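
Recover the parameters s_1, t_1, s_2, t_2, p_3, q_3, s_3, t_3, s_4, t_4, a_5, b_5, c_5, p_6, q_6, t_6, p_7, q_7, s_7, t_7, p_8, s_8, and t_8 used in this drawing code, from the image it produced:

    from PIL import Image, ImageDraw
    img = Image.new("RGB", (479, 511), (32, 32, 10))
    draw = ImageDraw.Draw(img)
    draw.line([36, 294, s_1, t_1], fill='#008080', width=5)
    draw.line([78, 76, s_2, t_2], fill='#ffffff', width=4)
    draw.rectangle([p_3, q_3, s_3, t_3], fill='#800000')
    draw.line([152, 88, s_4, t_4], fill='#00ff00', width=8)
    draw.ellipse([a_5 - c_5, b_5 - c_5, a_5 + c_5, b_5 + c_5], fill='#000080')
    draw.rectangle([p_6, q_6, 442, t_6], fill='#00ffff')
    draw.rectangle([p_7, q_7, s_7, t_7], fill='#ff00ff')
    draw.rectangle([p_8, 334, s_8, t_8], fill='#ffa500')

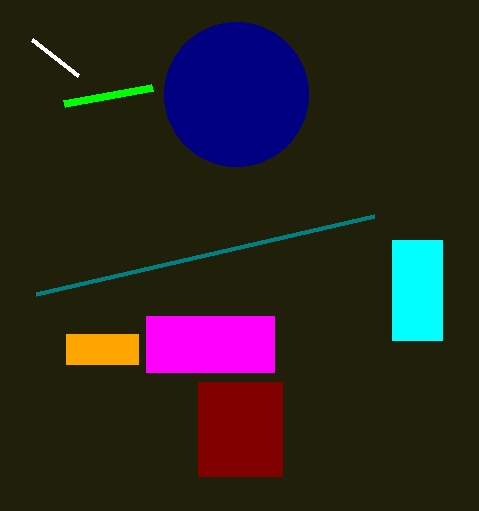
s_1 = 374; t_1 = 216; s_2 = 32; t_2 = 40; p_3 = 198; q_3 = 382; s_3 = 282; t_3 = 476; s_4 = 64; t_4 = 104; a_5 = 236; b_5 = 94; c_5 = 72; p_6 = 392; q_6 = 240; t_6 = 340; p_7 = 146; q_7 = 316; s_7 = 274; t_7 = 372; p_8 = 66; s_8 = 138; t_8 = 364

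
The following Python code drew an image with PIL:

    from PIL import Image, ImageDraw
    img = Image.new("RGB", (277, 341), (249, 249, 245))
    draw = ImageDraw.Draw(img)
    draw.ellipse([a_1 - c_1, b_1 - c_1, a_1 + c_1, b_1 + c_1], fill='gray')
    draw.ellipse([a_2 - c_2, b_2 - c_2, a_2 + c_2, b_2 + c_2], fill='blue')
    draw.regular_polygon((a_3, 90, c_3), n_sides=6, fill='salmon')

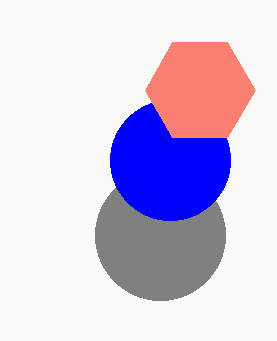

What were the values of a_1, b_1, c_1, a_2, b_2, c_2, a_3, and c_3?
a_1 = 160, b_1 = 235, c_1 = 65, a_2 = 170, b_2 = 160, c_2 = 60, a_3 = 200, c_3 = 55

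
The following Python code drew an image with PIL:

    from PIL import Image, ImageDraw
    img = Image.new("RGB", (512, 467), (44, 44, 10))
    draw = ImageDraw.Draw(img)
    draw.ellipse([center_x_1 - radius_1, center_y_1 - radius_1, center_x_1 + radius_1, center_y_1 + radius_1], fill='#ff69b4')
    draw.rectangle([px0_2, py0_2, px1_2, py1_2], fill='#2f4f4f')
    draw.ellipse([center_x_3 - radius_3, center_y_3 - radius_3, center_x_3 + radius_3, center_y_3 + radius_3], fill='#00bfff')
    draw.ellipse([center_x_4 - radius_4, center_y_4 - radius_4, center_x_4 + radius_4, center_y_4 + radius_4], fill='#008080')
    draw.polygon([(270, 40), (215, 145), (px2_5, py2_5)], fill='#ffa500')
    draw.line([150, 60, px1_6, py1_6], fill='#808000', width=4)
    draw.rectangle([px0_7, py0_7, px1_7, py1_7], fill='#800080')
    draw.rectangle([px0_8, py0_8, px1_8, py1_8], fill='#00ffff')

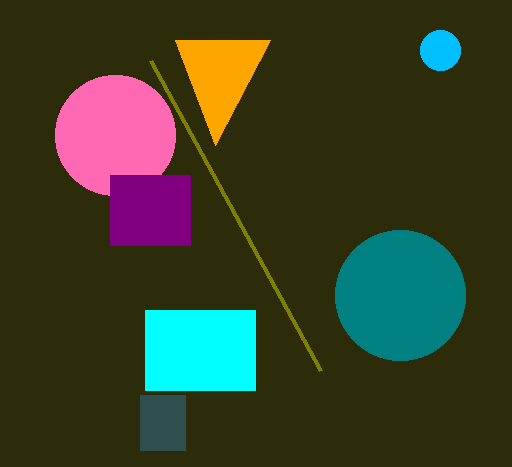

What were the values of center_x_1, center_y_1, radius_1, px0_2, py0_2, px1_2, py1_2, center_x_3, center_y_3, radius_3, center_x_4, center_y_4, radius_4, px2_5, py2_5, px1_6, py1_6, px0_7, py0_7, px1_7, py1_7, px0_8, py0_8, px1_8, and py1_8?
center_x_1 = 115; center_y_1 = 135; radius_1 = 60; px0_2 = 140; py0_2 = 395; px1_2 = 185; py1_2 = 450; center_x_3 = 440; center_y_3 = 50; radius_3 = 20; center_x_4 = 400; center_y_4 = 295; radius_4 = 65; px2_5 = 175; py2_5 = 40; px1_6 = 320; py1_6 = 370; px0_7 = 110; py0_7 = 175; px1_7 = 190; py1_7 = 245; px0_8 = 145; py0_8 = 310; px1_8 = 255; py1_8 = 390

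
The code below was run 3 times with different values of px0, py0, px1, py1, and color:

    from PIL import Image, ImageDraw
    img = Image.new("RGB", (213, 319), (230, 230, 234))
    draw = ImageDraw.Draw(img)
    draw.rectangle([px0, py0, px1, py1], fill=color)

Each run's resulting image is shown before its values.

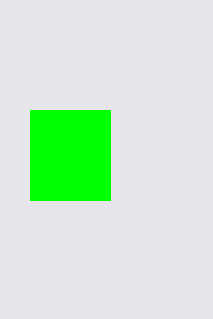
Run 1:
px0 = 30
py0 = 110
px1 = 110
py1 = 200
color = 'lime'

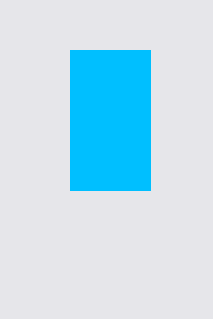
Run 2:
px0 = 70
py0 = 50
px1 = 150
py1 = 190
color = 'deepskyblue'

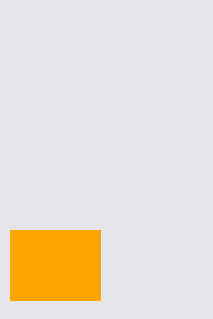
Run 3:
px0 = 10; py0 = 230; px1 = 100; py1 = 300; color = 'orange'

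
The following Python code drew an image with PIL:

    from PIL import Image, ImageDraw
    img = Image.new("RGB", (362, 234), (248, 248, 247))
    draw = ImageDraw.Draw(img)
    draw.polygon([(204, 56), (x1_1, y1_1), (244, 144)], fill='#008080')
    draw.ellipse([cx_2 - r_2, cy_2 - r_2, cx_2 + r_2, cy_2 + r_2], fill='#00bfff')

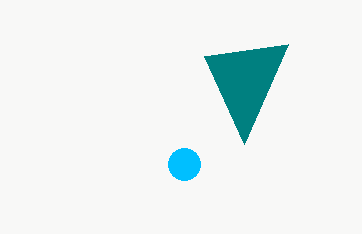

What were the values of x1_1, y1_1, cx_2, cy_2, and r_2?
x1_1 = 288; y1_1 = 44; cx_2 = 184; cy_2 = 164; r_2 = 16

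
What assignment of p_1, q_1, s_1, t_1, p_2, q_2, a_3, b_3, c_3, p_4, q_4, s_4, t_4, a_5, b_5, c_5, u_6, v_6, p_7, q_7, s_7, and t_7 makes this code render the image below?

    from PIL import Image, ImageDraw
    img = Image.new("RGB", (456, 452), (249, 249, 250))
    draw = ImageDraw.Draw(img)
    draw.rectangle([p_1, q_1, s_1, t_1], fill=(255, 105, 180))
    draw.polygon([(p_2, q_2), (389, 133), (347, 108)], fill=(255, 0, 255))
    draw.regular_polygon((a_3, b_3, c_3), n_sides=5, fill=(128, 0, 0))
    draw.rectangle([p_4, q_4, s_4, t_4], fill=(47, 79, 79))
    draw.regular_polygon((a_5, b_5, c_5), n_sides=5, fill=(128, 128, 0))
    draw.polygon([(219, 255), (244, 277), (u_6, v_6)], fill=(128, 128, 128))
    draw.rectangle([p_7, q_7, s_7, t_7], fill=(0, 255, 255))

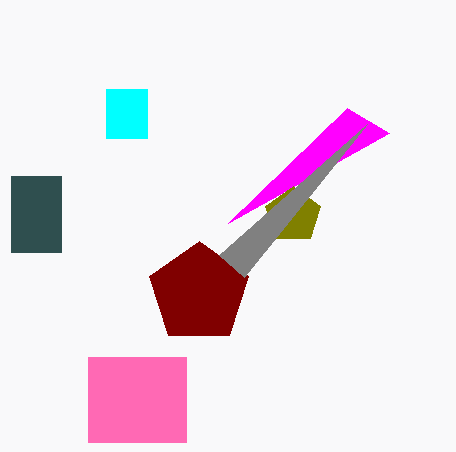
p_1 = 88, q_1 = 357, s_1 = 186, t_1 = 442, p_2 = 228, q_2 = 223, a_3 = 199, b_3 = 293, c_3 = 52, p_4 = 11, q_4 = 176, s_4 = 61, t_4 = 252, a_5 = 293, b_5 = 215, c_5 = 29, u_6 = 367, v_6 = 124, p_7 = 106, q_7 = 89, s_7 = 147, t_7 = 138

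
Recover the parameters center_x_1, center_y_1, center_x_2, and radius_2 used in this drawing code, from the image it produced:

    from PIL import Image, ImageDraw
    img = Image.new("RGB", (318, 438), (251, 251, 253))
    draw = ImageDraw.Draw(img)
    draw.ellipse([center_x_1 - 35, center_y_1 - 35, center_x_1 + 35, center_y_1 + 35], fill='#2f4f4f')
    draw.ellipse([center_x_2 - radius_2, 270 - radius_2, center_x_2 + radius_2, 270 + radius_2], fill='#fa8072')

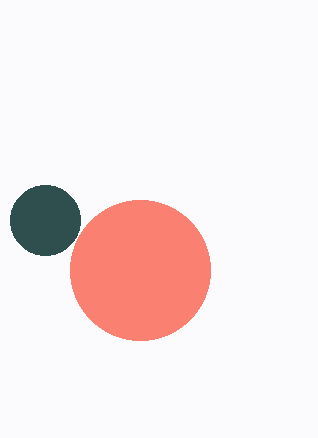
center_x_1 = 45, center_y_1 = 220, center_x_2 = 140, radius_2 = 70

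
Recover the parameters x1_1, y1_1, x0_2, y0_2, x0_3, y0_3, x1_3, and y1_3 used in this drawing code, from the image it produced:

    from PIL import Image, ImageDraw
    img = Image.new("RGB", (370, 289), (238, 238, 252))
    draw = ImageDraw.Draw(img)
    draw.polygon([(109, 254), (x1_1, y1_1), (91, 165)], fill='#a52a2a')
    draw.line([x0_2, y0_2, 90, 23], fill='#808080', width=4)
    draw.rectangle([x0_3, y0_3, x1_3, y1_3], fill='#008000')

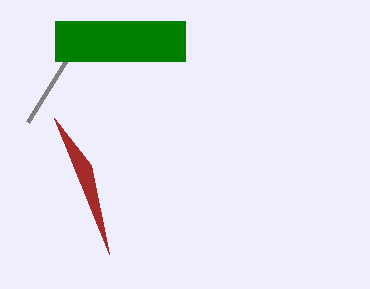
x1_1 = 54; y1_1 = 118; x0_2 = 28; y0_2 = 122; x0_3 = 55; y0_3 = 21; x1_3 = 185; y1_3 = 61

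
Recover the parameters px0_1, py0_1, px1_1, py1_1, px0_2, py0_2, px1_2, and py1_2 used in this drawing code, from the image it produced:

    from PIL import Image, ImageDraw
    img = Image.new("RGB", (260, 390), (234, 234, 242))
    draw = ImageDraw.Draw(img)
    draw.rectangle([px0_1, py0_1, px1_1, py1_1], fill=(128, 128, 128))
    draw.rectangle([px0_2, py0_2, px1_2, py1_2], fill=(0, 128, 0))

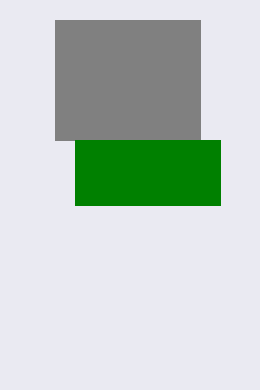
px0_1 = 55
py0_1 = 20
px1_1 = 200
py1_1 = 140
px0_2 = 75
py0_2 = 140
px1_2 = 220
py1_2 = 205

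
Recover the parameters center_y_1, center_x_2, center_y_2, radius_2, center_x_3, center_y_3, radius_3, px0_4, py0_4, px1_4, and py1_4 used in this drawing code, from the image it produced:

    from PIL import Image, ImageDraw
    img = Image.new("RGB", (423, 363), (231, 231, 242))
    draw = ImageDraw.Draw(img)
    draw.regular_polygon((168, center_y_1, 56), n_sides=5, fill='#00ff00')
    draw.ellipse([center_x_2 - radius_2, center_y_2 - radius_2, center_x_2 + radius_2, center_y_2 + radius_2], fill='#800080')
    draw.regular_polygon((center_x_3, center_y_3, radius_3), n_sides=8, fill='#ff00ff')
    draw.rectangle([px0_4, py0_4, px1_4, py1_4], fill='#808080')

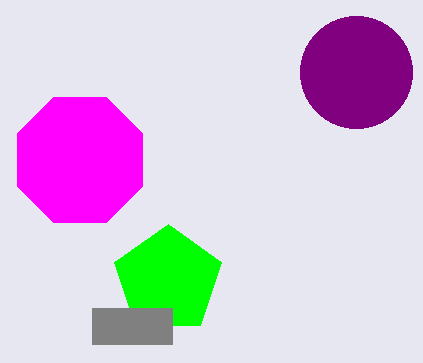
center_y_1 = 280, center_x_2 = 356, center_y_2 = 72, radius_2 = 56, center_x_3 = 80, center_y_3 = 160, radius_3 = 68, px0_4 = 92, py0_4 = 308, px1_4 = 172, py1_4 = 344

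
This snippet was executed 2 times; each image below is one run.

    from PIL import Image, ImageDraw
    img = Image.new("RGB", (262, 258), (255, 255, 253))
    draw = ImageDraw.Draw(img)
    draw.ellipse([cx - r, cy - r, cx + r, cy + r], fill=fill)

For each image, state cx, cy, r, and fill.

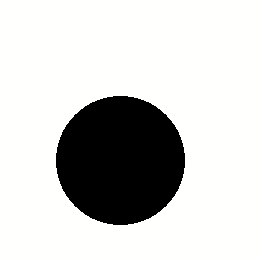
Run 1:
cx = 120
cy = 160
r = 64
fill = 'black'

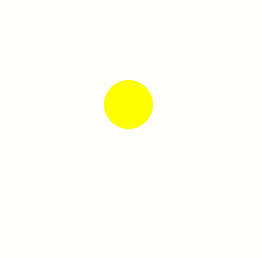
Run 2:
cx = 128
cy = 104
r = 24
fill = 'yellow'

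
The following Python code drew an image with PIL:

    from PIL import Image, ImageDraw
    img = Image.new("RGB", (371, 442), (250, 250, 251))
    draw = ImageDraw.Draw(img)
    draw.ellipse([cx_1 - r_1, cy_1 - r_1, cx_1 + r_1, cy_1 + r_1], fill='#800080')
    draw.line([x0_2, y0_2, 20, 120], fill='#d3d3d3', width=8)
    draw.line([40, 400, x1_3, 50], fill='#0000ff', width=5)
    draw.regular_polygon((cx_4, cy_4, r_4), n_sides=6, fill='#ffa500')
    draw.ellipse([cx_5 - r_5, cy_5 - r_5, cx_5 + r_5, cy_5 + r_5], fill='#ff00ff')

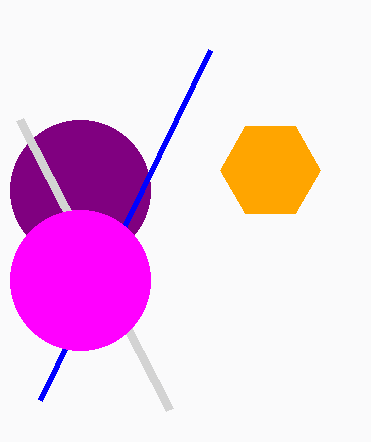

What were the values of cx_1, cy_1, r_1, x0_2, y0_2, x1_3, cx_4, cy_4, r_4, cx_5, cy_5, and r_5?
cx_1 = 80, cy_1 = 190, r_1 = 70, x0_2 = 170, y0_2 = 410, x1_3 = 210, cx_4 = 270, cy_4 = 170, r_4 = 50, cx_5 = 80, cy_5 = 280, r_5 = 70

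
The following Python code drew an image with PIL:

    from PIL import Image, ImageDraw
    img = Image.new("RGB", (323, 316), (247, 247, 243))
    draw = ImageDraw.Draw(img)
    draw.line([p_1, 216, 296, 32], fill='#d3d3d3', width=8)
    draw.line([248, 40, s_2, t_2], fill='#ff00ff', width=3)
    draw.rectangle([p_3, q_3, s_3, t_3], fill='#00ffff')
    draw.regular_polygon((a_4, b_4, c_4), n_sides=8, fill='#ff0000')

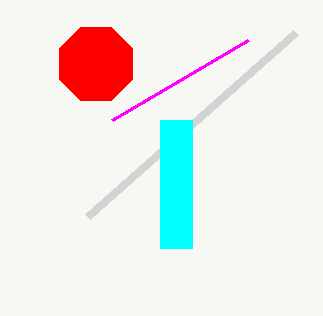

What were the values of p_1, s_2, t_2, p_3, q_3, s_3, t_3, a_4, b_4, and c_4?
p_1 = 88; s_2 = 112; t_2 = 120; p_3 = 160; q_3 = 120; s_3 = 192; t_3 = 248; a_4 = 96; b_4 = 64; c_4 = 40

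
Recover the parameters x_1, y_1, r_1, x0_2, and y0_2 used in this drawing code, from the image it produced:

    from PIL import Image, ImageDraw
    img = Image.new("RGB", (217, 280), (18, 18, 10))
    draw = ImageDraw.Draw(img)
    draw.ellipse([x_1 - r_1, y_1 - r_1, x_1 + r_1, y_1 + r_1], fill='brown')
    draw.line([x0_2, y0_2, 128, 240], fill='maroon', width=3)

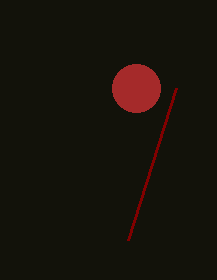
x_1 = 136, y_1 = 88, r_1 = 24, x0_2 = 176, y0_2 = 88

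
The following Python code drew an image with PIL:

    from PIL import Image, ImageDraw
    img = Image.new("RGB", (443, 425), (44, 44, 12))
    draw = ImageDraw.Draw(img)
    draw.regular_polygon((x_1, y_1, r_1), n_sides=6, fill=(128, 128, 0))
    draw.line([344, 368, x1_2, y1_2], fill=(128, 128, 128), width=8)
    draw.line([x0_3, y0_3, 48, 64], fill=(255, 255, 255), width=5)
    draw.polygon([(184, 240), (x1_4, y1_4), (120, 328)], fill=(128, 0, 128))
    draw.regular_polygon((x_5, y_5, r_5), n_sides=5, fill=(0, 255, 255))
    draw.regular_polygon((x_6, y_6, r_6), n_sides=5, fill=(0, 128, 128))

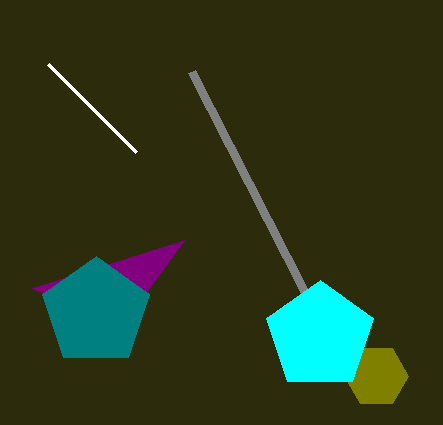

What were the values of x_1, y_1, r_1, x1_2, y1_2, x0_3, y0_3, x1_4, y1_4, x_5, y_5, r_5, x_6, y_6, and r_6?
x_1 = 376, y_1 = 376, r_1 = 32, x1_2 = 192, y1_2 = 72, x0_3 = 136, y0_3 = 152, x1_4 = 32, y1_4 = 288, x_5 = 320, y_5 = 336, r_5 = 56, x_6 = 96, y_6 = 312, r_6 = 56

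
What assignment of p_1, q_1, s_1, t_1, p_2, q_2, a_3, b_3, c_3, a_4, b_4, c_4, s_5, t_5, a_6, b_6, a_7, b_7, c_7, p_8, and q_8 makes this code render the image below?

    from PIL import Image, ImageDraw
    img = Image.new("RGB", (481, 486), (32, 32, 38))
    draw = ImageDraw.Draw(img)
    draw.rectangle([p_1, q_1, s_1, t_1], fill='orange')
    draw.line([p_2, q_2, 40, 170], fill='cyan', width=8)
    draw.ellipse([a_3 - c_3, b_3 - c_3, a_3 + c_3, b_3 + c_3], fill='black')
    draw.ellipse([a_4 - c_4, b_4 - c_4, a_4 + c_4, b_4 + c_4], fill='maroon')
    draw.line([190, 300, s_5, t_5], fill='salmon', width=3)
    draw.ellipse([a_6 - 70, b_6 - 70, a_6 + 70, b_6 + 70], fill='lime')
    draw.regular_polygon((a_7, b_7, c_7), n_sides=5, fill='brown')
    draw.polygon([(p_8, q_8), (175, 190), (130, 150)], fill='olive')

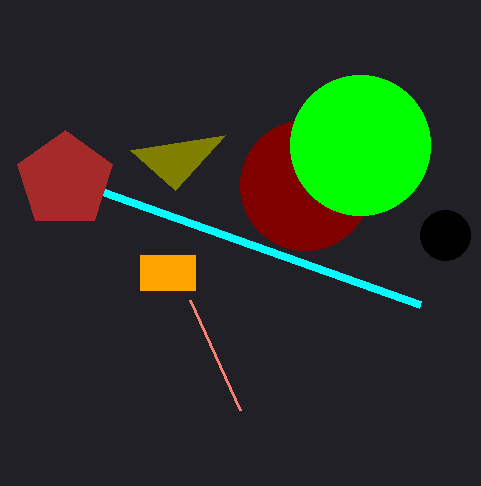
p_1 = 140, q_1 = 255, s_1 = 195, t_1 = 290, p_2 = 420, q_2 = 305, a_3 = 445, b_3 = 235, c_3 = 25, a_4 = 305, b_4 = 185, c_4 = 65, s_5 = 240, t_5 = 410, a_6 = 360, b_6 = 145, a_7 = 65, b_7 = 180, c_7 = 50, p_8 = 225, q_8 = 135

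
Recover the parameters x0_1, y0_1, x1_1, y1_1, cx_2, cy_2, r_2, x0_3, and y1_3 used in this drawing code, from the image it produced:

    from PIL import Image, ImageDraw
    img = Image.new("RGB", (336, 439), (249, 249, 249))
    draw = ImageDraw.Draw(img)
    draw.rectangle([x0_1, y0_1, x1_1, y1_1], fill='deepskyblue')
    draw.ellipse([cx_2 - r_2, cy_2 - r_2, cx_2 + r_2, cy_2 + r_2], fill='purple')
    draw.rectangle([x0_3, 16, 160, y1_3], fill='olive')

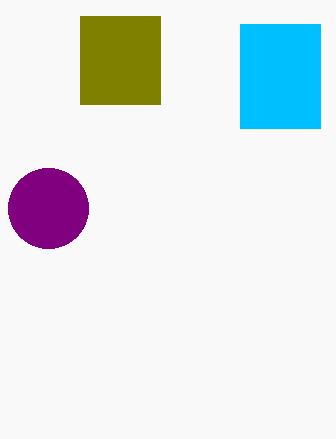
x0_1 = 240
y0_1 = 24
x1_1 = 320
y1_1 = 128
cx_2 = 48
cy_2 = 208
r_2 = 40
x0_3 = 80
y1_3 = 104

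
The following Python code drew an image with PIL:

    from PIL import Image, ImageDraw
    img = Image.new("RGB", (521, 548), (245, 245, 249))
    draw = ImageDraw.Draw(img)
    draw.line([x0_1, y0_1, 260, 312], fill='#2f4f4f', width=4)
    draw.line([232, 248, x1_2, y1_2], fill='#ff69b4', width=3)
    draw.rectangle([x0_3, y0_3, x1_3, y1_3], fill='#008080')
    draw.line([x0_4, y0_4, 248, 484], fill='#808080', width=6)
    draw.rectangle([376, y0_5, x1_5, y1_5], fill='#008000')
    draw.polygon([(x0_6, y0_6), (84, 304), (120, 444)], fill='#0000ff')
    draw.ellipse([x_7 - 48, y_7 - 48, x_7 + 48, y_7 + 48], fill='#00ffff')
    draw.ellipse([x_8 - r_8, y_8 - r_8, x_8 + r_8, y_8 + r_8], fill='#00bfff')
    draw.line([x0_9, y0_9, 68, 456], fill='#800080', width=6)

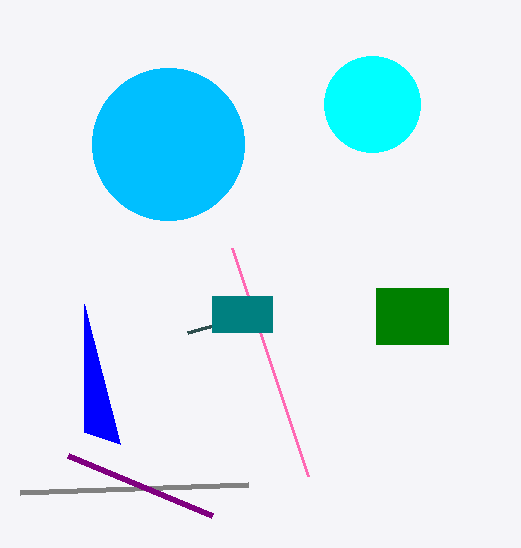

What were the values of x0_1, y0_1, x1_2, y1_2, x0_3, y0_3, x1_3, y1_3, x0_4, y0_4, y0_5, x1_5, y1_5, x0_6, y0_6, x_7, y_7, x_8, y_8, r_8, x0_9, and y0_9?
x0_1 = 188; y0_1 = 332; x1_2 = 308; y1_2 = 476; x0_3 = 212; y0_3 = 296; x1_3 = 272; y1_3 = 332; x0_4 = 20; y0_4 = 492; y0_5 = 288; x1_5 = 448; y1_5 = 344; x0_6 = 84; y0_6 = 432; x_7 = 372; y_7 = 104; x_8 = 168; y_8 = 144; r_8 = 76; x0_9 = 212; y0_9 = 516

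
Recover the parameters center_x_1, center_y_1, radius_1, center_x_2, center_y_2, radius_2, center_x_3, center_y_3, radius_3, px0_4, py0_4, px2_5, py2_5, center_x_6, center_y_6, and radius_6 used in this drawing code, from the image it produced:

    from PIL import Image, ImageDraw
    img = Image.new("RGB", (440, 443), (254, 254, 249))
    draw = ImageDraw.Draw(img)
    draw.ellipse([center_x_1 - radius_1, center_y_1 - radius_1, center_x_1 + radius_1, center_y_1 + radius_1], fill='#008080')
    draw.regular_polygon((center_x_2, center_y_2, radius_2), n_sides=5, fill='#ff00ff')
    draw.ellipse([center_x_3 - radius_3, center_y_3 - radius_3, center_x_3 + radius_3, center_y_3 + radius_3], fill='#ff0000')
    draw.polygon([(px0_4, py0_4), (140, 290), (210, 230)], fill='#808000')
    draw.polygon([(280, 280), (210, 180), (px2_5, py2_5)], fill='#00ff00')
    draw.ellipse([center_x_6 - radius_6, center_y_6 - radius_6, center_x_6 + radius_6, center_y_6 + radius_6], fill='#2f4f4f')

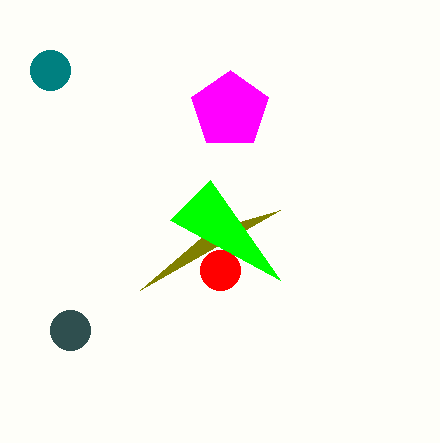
center_x_1 = 50
center_y_1 = 70
radius_1 = 20
center_x_2 = 230
center_y_2 = 110
radius_2 = 40
center_x_3 = 220
center_y_3 = 270
radius_3 = 20
px0_4 = 280
py0_4 = 210
px2_5 = 170
py2_5 = 220
center_x_6 = 70
center_y_6 = 330
radius_6 = 20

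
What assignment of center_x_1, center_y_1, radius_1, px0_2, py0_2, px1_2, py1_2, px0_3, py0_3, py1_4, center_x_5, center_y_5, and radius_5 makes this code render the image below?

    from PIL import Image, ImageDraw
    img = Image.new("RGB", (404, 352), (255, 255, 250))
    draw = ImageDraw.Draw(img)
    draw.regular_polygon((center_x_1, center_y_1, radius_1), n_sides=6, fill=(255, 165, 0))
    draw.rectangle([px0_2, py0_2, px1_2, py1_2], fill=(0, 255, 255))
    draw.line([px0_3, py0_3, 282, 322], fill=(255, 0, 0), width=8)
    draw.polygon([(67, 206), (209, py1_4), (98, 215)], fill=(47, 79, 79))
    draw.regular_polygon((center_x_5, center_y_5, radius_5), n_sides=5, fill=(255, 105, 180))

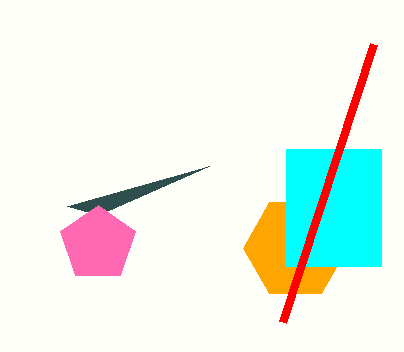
center_x_1 = 295
center_y_1 = 248
radius_1 = 52
px0_2 = 286
py0_2 = 149
px1_2 = 381
py1_2 = 266
px0_3 = 373
py0_3 = 44
py1_4 = 166
center_x_5 = 98
center_y_5 = 244
radius_5 = 39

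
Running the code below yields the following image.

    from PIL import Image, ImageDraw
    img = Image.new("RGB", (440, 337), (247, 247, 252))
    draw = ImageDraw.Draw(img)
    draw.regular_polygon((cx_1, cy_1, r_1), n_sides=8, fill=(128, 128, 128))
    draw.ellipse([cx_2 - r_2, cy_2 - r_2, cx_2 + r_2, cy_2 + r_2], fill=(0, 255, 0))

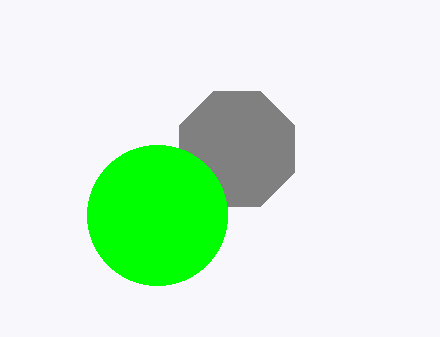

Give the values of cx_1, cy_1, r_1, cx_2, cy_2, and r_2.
cx_1 = 237
cy_1 = 149
r_1 = 62
cx_2 = 157
cy_2 = 215
r_2 = 70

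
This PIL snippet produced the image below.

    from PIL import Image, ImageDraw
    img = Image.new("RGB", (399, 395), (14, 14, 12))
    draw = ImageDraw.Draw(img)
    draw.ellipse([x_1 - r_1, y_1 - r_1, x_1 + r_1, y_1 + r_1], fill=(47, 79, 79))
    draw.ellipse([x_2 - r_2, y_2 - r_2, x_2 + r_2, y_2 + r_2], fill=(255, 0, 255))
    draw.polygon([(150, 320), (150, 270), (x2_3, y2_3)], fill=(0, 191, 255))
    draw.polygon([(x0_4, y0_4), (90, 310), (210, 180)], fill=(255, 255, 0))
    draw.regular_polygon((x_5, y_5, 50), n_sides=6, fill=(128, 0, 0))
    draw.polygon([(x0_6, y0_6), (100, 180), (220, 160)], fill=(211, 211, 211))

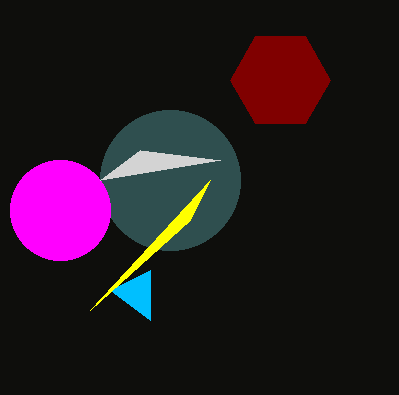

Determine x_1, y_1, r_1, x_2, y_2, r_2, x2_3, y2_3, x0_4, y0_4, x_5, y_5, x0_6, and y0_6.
x_1 = 170, y_1 = 180, r_1 = 70, x_2 = 60, y_2 = 210, r_2 = 50, x2_3 = 110, y2_3 = 290, x0_4 = 190, y0_4 = 220, x_5 = 280, y_5 = 80, x0_6 = 140, y0_6 = 150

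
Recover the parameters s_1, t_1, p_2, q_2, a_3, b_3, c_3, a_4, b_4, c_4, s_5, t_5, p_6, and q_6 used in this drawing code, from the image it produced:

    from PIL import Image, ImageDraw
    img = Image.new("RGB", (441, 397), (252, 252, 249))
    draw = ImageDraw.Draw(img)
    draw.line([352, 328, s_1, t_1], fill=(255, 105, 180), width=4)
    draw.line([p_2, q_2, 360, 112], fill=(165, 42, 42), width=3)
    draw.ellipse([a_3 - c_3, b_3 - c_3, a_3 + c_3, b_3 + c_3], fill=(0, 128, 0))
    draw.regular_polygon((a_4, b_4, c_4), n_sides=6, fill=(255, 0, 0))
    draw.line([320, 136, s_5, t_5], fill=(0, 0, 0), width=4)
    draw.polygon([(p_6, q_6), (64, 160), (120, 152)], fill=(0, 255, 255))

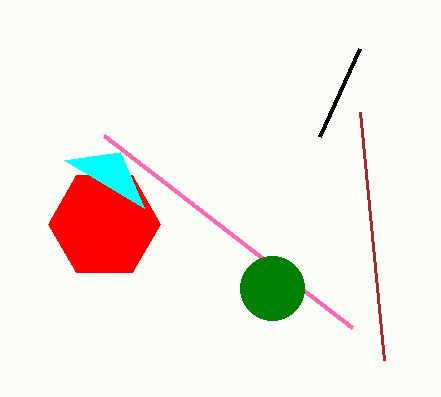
s_1 = 104; t_1 = 136; p_2 = 384; q_2 = 360; a_3 = 272; b_3 = 288; c_3 = 32; a_4 = 104; b_4 = 224; c_4 = 56; s_5 = 360; t_5 = 48; p_6 = 144; q_6 = 208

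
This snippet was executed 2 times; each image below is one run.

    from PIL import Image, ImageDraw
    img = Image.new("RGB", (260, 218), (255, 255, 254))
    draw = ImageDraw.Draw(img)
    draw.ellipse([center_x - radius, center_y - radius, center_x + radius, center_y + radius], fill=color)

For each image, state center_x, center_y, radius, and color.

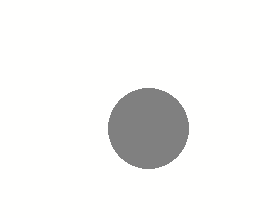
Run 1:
center_x = 148; center_y = 128; radius = 40; color = 'gray'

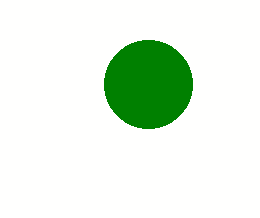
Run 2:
center_x = 148, center_y = 84, radius = 44, color = 'green'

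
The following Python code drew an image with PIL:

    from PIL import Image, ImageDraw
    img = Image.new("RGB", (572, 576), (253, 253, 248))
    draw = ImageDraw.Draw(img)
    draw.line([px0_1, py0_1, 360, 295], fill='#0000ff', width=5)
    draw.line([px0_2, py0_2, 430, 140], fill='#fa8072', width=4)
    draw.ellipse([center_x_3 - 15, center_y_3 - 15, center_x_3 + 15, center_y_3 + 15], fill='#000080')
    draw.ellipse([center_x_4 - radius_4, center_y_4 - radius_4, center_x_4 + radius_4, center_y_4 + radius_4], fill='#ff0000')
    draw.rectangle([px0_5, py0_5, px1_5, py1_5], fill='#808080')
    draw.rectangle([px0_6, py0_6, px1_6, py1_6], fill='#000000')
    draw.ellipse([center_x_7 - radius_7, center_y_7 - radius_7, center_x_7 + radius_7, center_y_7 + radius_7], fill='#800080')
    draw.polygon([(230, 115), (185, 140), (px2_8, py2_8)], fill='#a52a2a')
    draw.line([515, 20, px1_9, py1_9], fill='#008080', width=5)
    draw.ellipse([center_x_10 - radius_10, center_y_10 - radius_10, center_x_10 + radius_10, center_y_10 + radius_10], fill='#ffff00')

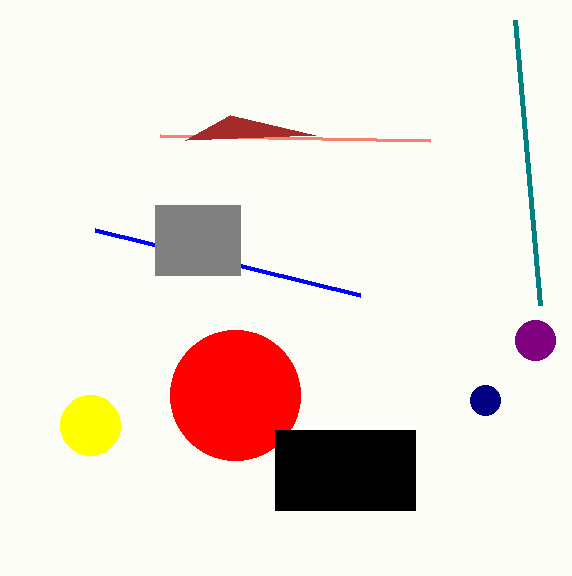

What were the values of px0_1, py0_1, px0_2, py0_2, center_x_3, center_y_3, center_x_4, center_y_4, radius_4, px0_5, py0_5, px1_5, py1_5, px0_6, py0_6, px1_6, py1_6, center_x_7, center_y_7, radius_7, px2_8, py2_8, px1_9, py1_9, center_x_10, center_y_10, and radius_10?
px0_1 = 95; py0_1 = 230; px0_2 = 160; py0_2 = 135; center_x_3 = 485; center_y_3 = 400; center_x_4 = 235; center_y_4 = 395; radius_4 = 65; px0_5 = 155; py0_5 = 205; px1_5 = 240; py1_5 = 275; px0_6 = 275; py0_6 = 430; px1_6 = 415; py1_6 = 510; center_x_7 = 535; center_y_7 = 340; radius_7 = 20; px2_8 = 315; py2_8 = 135; px1_9 = 540; py1_9 = 305; center_x_10 = 90; center_y_10 = 425; radius_10 = 30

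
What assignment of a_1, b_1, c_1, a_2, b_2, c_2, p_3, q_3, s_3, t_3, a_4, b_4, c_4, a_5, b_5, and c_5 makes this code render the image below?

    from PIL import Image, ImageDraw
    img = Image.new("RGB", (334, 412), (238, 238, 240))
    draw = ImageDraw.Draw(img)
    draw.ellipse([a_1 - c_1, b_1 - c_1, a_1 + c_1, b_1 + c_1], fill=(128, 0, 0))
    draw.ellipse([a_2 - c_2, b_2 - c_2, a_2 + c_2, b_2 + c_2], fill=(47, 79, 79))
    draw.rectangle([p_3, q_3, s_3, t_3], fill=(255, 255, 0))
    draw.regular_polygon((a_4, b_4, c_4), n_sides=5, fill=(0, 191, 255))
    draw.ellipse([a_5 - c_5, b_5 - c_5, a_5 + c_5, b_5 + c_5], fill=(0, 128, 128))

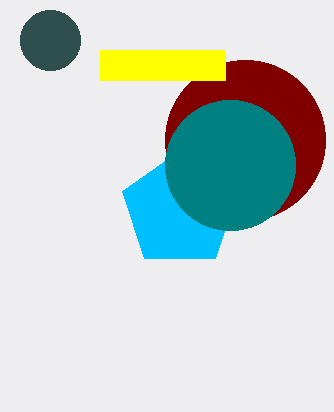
a_1 = 245; b_1 = 140; c_1 = 80; a_2 = 50; b_2 = 40; c_2 = 30; p_3 = 100; q_3 = 50; s_3 = 225; t_3 = 80; a_4 = 180; b_4 = 210; c_4 = 60; a_5 = 230; b_5 = 165; c_5 = 65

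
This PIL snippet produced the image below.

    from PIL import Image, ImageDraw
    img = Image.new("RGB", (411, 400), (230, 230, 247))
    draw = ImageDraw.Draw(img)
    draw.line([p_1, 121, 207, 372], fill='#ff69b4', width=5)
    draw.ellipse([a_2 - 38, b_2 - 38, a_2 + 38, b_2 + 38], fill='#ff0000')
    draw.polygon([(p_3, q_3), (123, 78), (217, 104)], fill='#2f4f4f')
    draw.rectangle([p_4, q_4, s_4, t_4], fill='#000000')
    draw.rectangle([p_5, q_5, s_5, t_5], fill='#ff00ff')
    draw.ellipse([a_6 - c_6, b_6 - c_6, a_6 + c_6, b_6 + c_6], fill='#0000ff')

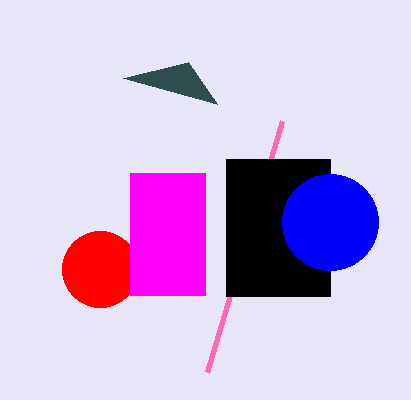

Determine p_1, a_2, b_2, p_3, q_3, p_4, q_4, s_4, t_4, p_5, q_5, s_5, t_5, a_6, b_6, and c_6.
p_1 = 282, a_2 = 100, b_2 = 269, p_3 = 188, q_3 = 62, p_4 = 226, q_4 = 159, s_4 = 330, t_4 = 296, p_5 = 130, q_5 = 173, s_5 = 205, t_5 = 295, a_6 = 330, b_6 = 222, c_6 = 48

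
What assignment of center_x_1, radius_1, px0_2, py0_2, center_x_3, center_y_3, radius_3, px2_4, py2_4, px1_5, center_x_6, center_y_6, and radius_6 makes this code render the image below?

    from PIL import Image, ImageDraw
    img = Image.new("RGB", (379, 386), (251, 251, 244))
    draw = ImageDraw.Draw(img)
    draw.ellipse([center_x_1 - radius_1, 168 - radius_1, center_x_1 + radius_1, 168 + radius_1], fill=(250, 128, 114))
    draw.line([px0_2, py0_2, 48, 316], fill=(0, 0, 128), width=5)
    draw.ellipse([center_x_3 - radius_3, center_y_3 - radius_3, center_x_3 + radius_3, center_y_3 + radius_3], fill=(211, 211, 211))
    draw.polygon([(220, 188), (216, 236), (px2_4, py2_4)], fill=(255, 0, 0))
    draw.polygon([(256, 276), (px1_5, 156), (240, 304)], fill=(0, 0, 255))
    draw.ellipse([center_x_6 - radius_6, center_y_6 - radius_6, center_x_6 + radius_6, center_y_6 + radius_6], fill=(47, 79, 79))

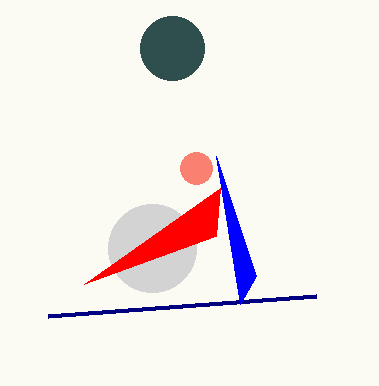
center_x_1 = 196, radius_1 = 16, px0_2 = 316, py0_2 = 296, center_x_3 = 152, center_y_3 = 248, radius_3 = 44, px2_4 = 84, py2_4 = 284, px1_5 = 216, center_x_6 = 172, center_y_6 = 48, radius_6 = 32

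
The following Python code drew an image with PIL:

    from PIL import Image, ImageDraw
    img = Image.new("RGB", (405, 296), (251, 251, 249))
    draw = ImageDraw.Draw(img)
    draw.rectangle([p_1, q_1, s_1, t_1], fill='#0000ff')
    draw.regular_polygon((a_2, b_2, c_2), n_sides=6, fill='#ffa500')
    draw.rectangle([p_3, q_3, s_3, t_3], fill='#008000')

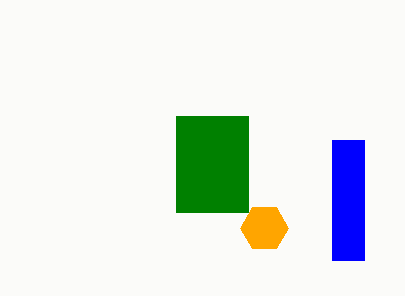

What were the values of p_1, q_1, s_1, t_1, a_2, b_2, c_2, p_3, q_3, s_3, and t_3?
p_1 = 332, q_1 = 140, s_1 = 364, t_1 = 260, a_2 = 264, b_2 = 228, c_2 = 24, p_3 = 176, q_3 = 116, s_3 = 248, t_3 = 212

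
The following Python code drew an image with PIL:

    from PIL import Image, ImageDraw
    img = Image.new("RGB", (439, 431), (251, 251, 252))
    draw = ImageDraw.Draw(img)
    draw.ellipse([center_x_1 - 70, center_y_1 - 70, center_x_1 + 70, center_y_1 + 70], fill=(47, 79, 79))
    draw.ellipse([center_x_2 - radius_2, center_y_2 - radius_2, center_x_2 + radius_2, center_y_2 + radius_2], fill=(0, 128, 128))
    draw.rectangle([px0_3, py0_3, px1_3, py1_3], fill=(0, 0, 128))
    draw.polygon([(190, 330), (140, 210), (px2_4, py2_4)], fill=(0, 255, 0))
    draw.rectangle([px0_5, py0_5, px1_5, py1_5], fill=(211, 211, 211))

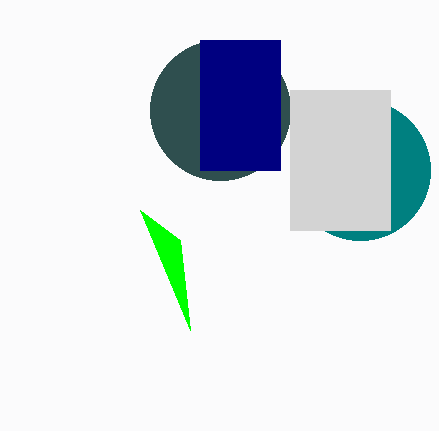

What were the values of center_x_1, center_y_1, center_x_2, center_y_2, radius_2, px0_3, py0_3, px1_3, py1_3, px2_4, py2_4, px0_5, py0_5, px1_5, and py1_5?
center_x_1 = 220, center_y_1 = 110, center_x_2 = 360, center_y_2 = 170, radius_2 = 70, px0_3 = 200, py0_3 = 40, px1_3 = 280, py1_3 = 170, px2_4 = 180, py2_4 = 240, px0_5 = 290, py0_5 = 90, px1_5 = 390, py1_5 = 230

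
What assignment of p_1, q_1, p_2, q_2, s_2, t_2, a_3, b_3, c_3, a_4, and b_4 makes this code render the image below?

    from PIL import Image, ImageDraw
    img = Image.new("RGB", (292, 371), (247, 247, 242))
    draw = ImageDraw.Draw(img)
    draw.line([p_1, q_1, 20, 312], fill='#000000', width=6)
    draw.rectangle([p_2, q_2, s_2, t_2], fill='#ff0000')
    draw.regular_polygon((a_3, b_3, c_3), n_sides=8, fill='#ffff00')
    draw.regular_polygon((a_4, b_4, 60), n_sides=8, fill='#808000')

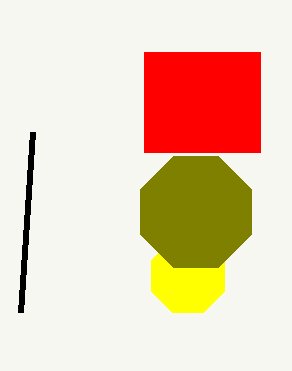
p_1 = 32, q_1 = 132, p_2 = 144, q_2 = 52, s_2 = 260, t_2 = 152, a_3 = 188, b_3 = 276, c_3 = 40, a_4 = 196, b_4 = 212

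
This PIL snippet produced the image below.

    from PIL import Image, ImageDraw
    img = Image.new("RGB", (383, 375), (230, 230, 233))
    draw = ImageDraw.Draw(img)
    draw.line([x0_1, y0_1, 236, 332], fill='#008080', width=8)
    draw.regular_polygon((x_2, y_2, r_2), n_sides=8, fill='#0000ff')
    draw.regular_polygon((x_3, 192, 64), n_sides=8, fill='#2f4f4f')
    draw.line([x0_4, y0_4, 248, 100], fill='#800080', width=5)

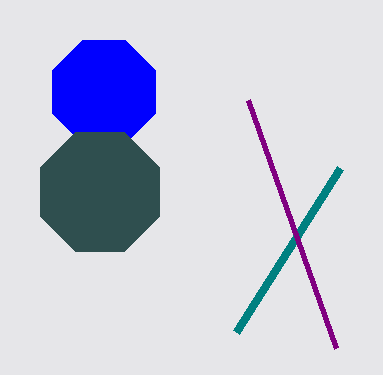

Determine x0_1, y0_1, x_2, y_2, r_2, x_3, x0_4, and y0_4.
x0_1 = 340, y0_1 = 168, x_2 = 104, y_2 = 92, r_2 = 56, x_3 = 100, x0_4 = 336, y0_4 = 348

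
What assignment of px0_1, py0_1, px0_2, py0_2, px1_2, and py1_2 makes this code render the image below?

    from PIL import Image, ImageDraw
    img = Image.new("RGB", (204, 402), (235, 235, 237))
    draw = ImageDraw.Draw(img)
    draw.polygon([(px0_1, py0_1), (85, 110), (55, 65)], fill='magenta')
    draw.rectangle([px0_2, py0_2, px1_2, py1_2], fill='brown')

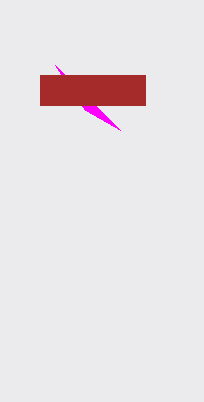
px0_1 = 120
py0_1 = 130
px0_2 = 40
py0_2 = 75
px1_2 = 145
py1_2 = 105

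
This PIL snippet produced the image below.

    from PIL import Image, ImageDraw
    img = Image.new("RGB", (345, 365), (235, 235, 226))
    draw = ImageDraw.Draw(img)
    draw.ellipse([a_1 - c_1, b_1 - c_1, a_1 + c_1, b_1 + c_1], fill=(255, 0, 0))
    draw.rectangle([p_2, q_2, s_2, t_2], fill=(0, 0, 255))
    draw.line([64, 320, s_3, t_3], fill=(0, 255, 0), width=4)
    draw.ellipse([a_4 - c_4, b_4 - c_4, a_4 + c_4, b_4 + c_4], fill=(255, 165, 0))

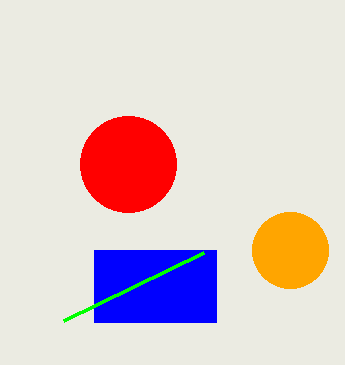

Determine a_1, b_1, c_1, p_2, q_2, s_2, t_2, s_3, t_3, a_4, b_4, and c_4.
a_1 = 128, b_1 = 164, c_1 = 48, p_2 = 94, q_2 = 250, s_2 = 216, t_2 = 322, s_3 = 204, t_3 = 252, a_4 = 290, b_4 = 250, c_4 = 38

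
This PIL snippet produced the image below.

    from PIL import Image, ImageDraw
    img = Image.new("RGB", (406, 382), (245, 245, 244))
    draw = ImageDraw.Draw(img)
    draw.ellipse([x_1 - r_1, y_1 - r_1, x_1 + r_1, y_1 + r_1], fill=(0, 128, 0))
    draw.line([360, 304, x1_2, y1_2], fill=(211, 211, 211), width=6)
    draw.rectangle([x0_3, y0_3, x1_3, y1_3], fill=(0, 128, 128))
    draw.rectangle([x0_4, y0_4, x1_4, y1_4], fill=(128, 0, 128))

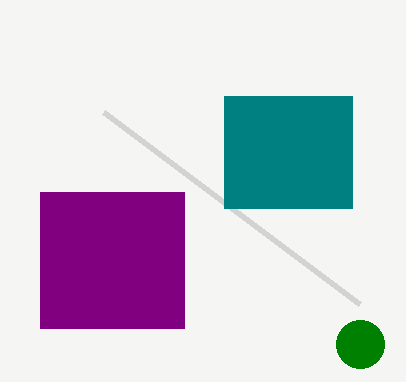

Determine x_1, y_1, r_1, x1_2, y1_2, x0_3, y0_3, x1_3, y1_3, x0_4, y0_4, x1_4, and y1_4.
x_1 = 360; y_1 = 344; r_1 = 24; x1_2 = 104; y1_2 = 112; x0_3 = 224; y0_3 = 96; x1_3 = 352; y1_3 = 208; x0_4 = 40; y0_4 = 192; x1_4 = 184; y1_4 = 328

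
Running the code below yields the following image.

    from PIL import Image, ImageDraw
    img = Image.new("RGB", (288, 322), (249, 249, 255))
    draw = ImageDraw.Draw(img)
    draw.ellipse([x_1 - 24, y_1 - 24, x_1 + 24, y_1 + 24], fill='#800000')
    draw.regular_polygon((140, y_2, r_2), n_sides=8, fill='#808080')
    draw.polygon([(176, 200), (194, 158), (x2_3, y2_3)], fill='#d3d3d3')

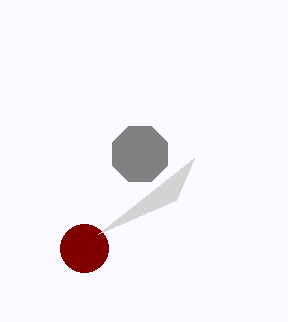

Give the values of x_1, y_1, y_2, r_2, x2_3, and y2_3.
x_1 = 84
y_1 = 248
y_2 = 154
r_2 = 30
x2_3 = 98
y2_3 = 234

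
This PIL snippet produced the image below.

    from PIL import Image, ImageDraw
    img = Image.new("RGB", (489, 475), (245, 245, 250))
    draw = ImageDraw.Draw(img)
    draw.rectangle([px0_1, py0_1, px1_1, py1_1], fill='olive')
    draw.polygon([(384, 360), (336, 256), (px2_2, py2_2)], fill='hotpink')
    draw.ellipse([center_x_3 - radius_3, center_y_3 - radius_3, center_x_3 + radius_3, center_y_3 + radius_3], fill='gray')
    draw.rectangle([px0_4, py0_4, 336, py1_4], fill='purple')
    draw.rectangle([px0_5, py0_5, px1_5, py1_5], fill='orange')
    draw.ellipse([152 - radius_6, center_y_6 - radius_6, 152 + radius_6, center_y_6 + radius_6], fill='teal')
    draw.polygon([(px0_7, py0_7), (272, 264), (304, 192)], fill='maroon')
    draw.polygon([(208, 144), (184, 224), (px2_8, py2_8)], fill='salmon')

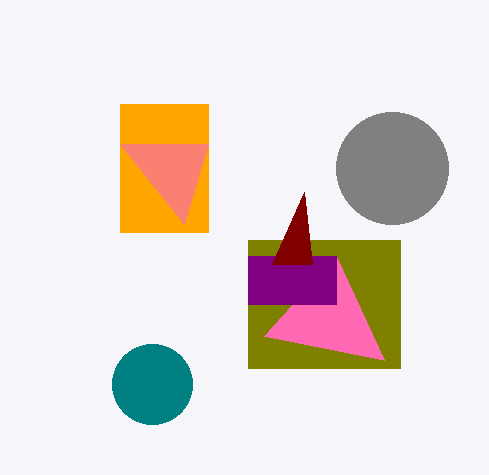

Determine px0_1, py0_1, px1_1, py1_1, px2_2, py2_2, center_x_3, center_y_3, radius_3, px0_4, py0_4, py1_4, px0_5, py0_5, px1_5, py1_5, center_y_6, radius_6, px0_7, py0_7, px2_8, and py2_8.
px0_1 = 248
py0_1 = 240
px1_1 = 400
py1_1 = 368
px2_2 = 264
py2_2 = 336
center_x_3 = 392
center_y_3 = 168
radius_3 = 56
px0_4 = 248
py0_4 = 256
py1_4 = 304
px0_5 = 120
py0_5 = 104
px1_5 = 208
py1_5 = 232
center_y_6 = 384
radius_6 = 40
px0_7 = 312
py0_7 = 264
px2_8 = 120
py2_8 = 144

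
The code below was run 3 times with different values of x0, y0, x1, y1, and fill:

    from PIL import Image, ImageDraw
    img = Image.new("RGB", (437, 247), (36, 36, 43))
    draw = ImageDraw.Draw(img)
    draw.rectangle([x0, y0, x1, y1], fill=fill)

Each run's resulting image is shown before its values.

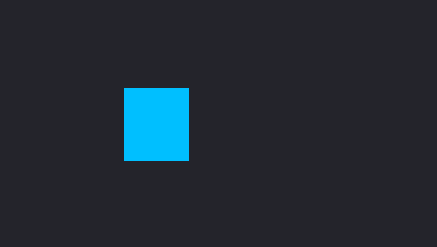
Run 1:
x0 = 124
y0 = 88
x1 = 188
y1 = 160
fill = 'deepskyblue'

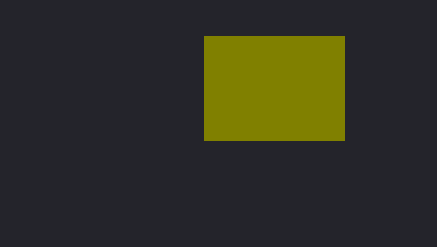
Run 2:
x0 = 204
y0 = 36
x1 = 344
y1 = 140
fill = 'olive'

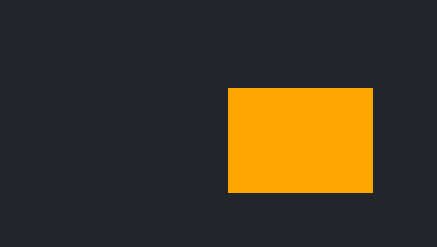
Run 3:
x0 = 228, y0 = 88, x1 = 372, y1 = 192, fill = 'orange'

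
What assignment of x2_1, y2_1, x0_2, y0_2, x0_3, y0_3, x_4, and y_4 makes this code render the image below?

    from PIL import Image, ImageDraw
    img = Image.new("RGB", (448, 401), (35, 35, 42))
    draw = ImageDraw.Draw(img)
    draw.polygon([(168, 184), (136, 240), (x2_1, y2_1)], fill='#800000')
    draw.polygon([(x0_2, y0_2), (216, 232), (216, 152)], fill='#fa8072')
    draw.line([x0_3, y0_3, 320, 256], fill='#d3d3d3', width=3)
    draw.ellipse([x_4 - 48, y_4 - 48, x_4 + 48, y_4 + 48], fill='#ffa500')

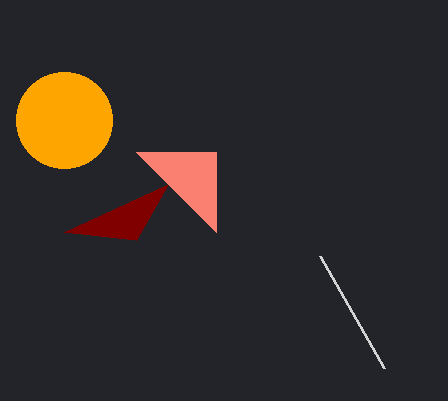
x2_1 = 64, y2_1 = 232, x0_2 = 136, y0_2 = 152, x0_3 = 384, y0_3 = 368, x_4 = 64, y_4 = 120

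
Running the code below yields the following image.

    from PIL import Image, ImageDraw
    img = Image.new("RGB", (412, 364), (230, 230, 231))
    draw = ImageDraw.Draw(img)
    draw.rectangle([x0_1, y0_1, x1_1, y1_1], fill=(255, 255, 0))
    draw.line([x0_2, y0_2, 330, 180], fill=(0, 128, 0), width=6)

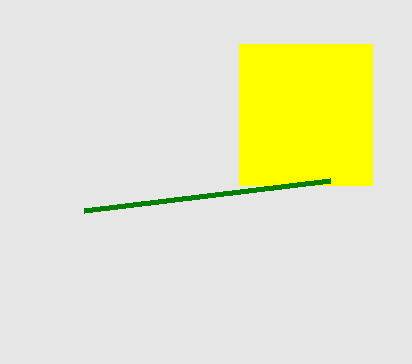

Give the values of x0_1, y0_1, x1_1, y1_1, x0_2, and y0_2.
x0_1 = 239; y0_1 = 44; x1_1 = 372; y1_1 = 185; x0_2 = 84; y0_2 = 210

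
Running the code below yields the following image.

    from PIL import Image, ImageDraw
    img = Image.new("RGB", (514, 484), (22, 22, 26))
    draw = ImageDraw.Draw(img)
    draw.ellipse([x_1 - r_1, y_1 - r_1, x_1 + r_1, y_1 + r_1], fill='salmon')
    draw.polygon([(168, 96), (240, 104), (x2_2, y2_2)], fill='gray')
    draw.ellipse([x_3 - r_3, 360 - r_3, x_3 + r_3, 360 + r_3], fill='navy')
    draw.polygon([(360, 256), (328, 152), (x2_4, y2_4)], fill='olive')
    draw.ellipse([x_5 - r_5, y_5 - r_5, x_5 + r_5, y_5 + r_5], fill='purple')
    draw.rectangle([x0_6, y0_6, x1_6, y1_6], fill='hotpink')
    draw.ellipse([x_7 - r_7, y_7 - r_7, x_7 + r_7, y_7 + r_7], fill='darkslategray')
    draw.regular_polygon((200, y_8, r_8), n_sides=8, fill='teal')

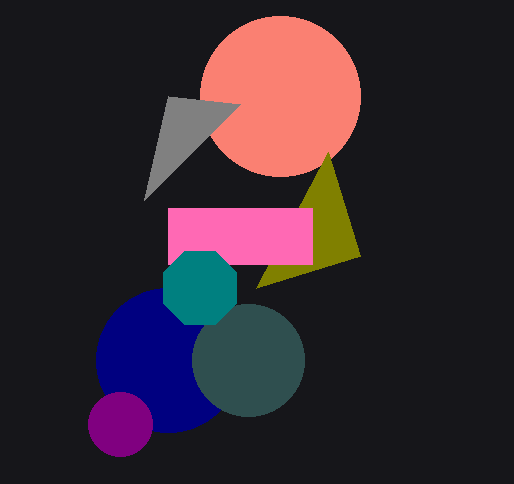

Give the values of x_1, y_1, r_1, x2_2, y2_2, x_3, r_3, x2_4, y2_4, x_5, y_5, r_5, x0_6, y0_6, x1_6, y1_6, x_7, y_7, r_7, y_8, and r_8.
x_1 = 280, y_1 = 96, r_1 = 80, x2_2 = 144, y2_2 = 200, x_3 = 168, r_3 = 72, x2_4 = 256, y2_4 = 288, x_5 = 120, y_5 = 424, r_5 = 32, x0_6 = 168, y0_6 = 208, x1_6 = 312, y1_6 = 264, x_7 = 248, y_7 = 360, r_7 = 56, y_8 = 288, r_8 = 40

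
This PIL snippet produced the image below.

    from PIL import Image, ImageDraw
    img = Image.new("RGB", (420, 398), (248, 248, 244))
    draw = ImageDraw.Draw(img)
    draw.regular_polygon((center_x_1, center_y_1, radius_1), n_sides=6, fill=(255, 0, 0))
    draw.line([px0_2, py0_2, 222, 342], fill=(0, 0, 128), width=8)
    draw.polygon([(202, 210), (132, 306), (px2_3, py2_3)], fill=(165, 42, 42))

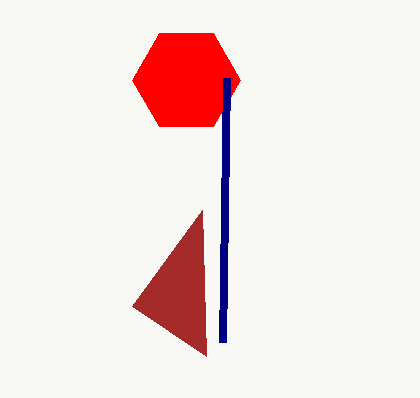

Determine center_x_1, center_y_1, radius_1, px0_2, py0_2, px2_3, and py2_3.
center_x_1 = 186
center_y_1 = 80
radius_1 = 54
px0_2 = 226
py0_2 = 78
px2_3 = 206
py2_3 = 356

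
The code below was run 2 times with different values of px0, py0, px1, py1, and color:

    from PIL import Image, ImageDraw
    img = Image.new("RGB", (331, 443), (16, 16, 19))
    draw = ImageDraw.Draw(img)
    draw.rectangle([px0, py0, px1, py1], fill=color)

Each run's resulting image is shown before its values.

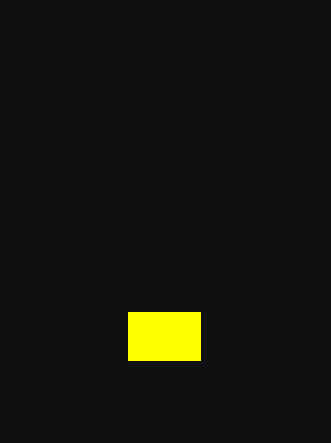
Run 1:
px0 = 128, py0 = 312, px1 = 200, py1 = 360, color = 'yellow'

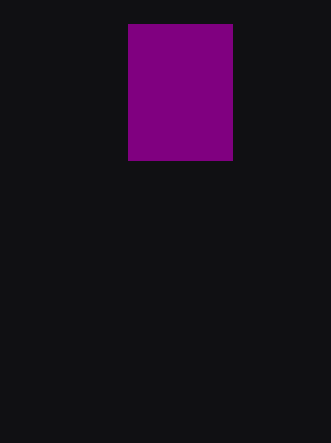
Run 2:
px0 = 128
py0 = 24
px1 = 232
py1 = 160
color = 'purple'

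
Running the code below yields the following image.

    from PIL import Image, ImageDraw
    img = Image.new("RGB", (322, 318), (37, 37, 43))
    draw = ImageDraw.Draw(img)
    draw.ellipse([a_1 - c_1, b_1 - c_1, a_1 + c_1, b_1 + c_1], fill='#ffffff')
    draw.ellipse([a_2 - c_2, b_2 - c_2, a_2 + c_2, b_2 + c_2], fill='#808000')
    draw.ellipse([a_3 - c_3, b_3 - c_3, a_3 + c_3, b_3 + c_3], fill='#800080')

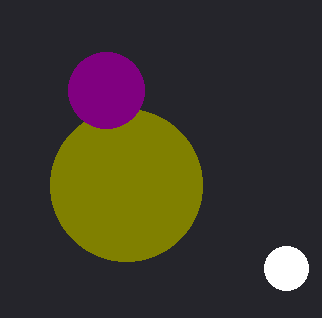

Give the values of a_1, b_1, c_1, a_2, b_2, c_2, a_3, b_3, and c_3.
a_1 = 286
b_1 = 268
c_1 = 22
a_2 = 126
b_2 = 185
c_2 = 76
a_3 = 106
b_3 = 90
c_3 = 38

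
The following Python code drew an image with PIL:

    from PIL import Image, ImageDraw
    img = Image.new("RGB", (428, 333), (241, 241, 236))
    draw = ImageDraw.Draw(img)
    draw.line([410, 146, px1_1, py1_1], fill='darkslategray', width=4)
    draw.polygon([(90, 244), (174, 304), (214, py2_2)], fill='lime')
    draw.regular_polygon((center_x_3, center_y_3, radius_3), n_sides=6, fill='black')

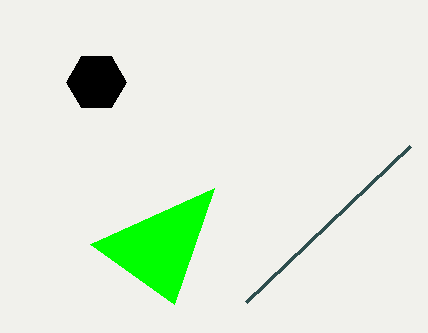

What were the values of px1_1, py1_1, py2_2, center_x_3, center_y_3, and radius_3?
px1_1 = 246; py1_1 = 302; py2_2 = 188; center_x_3 = 96; center_y_3 = 82; radius_3 = 30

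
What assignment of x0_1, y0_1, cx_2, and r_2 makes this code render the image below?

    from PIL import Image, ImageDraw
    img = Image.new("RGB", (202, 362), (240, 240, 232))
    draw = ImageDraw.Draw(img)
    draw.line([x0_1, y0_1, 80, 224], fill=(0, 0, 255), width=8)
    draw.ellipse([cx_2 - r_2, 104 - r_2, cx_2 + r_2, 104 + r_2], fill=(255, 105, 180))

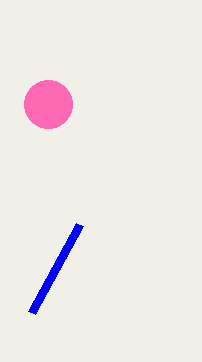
x0_1 = 32, y0_1 = 312, cx_2 = 48, r_2 = 24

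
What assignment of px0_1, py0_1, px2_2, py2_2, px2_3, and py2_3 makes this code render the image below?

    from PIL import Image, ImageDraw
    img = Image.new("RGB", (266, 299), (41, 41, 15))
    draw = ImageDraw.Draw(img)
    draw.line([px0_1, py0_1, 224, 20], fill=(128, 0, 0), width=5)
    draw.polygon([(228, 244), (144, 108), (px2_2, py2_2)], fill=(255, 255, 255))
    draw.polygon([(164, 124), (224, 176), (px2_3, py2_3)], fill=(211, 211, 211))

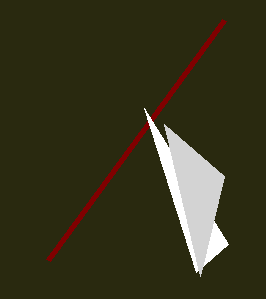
px0_1 = 48
py0_1 = 260
px2_2 = 196
py2_2 = 272
px2_3 = 200
py2_3 = 276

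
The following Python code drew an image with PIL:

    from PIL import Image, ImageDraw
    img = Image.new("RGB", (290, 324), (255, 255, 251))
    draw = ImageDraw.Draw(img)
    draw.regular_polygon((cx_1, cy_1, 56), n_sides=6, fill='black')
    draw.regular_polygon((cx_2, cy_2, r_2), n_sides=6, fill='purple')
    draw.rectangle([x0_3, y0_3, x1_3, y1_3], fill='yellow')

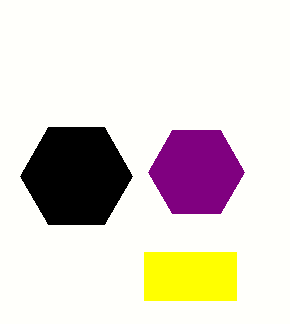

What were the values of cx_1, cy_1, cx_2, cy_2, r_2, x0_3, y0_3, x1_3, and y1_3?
cx_1 = 76
cy_1 = 176
cx_2 = 196
cy_2 = 172
r_2 = 48
x0_3 = 144
y0_3 = 252
x1_3 = 236
y1_3 = 300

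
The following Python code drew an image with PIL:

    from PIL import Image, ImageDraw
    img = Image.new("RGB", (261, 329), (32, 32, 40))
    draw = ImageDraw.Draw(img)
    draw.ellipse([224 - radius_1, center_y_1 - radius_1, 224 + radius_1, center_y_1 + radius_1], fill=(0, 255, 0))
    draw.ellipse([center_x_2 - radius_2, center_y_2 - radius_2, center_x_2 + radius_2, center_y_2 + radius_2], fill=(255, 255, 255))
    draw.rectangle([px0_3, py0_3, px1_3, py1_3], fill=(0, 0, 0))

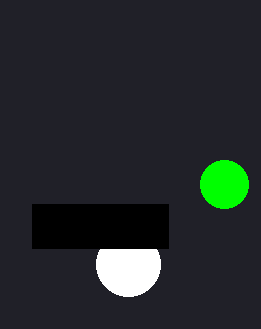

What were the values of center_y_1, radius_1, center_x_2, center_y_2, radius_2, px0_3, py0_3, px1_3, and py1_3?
center_y_1 = 184
radius_1 = 24
center_x_2 = 128
center_y_2 = 264
radius_2 = 32
px0_3 = 32
py0_3 = 204
px1_3 = 168
py1_3 = 248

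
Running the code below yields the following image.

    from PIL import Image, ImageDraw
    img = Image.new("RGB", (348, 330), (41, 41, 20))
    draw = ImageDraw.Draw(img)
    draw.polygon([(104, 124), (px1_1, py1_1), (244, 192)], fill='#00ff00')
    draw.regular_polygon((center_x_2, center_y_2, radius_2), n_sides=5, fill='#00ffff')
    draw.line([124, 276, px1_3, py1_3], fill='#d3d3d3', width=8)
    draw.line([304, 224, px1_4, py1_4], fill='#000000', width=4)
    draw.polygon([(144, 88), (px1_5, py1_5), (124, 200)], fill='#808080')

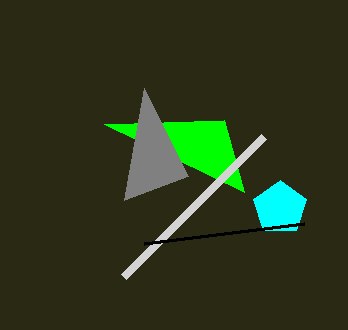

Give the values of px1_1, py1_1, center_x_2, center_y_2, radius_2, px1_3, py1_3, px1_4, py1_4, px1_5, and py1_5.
px1_1 = 224; py1_1 = 120; center_x_2 = 280; center_y_2 = 208; radius_2 = 28; px1_3 = 264; py1_3 = 136; px1_4 = 144; py1_4 = 244; px1_5 = 188; py1_5 = 176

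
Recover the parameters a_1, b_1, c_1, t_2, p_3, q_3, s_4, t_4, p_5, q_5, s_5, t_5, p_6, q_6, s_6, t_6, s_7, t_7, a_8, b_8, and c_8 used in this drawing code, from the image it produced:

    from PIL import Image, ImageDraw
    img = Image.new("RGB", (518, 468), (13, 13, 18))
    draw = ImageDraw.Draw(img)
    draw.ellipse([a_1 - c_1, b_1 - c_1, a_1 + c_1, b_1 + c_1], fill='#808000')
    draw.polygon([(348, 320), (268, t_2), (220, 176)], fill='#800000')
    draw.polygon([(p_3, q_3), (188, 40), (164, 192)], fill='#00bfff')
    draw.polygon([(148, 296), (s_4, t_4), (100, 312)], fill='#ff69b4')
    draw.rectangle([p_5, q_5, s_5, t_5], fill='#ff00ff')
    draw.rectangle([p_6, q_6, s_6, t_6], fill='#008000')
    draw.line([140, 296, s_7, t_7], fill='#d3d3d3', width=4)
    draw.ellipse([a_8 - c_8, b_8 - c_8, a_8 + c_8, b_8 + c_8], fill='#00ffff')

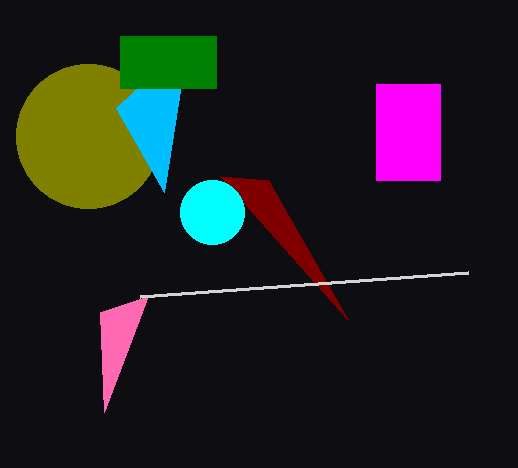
a_1 = 88; b_1 = 136; c_1 = 72; t_2 = 180; p_3 = 116; q_3 = 108; s_4 = 104; t_4 = 412; p_5 = 376; q_5 = 84; s_5 = 440; t_5 = 180; p_6 = 120; q_6 = 36; s_6 = 216; t_6 = 88; s_7 = 468; t_7 = 272; a_8 = 212; b_8 = 212; c_8 = 32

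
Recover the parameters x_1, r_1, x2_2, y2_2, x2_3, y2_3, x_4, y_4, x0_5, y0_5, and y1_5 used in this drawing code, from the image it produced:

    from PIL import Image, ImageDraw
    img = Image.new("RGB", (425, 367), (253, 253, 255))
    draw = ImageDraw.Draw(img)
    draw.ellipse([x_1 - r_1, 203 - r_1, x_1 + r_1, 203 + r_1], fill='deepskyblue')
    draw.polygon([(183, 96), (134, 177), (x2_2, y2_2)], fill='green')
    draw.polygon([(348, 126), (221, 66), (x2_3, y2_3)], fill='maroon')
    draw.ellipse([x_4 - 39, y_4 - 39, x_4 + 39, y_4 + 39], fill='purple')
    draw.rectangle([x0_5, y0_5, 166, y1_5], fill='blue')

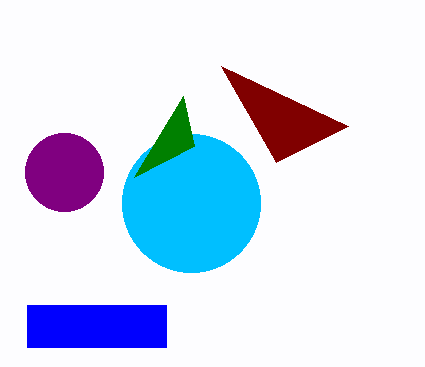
x_1 = 191
r_1 = 69
x2_2 = 194
y2_2 = 146
x2_3 = 276
y2_3 = 162
x_4 = 64
y_4 = 172
x0_5 = 27
y0_5 = 305
y1_5 = 347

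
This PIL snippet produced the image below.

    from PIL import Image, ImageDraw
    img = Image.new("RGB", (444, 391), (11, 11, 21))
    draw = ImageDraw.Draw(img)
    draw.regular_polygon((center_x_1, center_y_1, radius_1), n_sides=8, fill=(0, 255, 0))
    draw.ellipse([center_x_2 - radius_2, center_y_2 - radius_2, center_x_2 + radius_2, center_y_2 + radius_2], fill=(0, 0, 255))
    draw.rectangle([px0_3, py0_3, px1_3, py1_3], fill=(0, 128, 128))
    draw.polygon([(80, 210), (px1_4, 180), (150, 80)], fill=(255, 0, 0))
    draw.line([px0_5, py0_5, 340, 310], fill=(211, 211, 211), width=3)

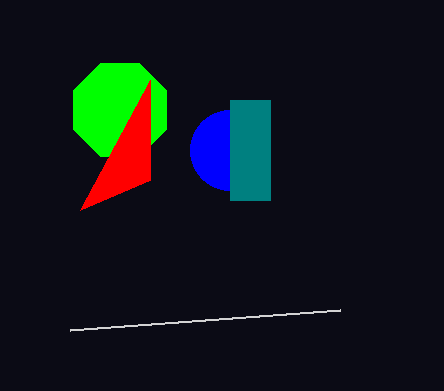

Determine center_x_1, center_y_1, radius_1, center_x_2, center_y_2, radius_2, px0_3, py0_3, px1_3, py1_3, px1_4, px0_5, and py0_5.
center_x_1 = 120
center_y_1 = 110
radius_1 = 50
center_x_2 = 230
center_y_2 = 150
radius_2 = 40
px0_3 = 230
py0_3 = 100
px1_3 = 270
py1_3 = 200
px1_4 = 150
px0_5 = 70
py0_5 = 330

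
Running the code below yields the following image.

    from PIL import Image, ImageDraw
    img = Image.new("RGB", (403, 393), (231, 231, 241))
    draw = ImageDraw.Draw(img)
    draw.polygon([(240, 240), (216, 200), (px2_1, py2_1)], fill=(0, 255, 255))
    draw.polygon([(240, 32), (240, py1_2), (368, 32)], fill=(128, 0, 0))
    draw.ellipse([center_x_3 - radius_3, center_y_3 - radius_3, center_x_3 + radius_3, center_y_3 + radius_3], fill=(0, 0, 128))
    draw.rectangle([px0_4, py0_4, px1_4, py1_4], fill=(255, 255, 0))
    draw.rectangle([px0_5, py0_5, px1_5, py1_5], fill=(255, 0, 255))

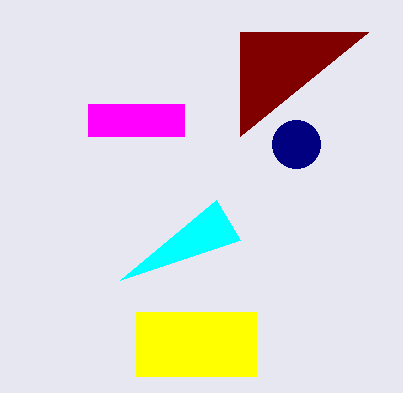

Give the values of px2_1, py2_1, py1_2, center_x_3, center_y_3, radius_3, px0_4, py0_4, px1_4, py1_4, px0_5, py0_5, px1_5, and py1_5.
px2_1 = 120, py2_1 = 280, py1_2 = 136, center_x_3 = 296, center_y_3 = 144, radius_3 = 24, px0_4 = 136, py0_4 = 312, px1_4 = 256, py1_4 = 376, px0_5 = 88, py0_5 = 104, px1_5 = 184, py1_5 = 136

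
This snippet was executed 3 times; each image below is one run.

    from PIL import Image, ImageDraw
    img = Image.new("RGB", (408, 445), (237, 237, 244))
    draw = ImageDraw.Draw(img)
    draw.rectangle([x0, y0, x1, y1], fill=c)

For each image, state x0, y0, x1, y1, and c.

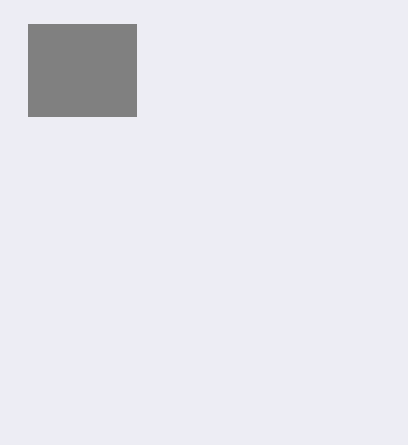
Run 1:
x0 = 28, y0 = 24, x1 = 136, y1 = 116, c = 'gray'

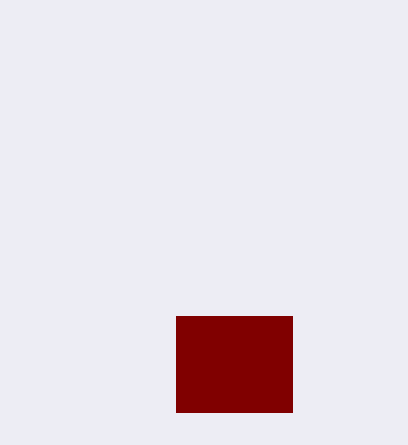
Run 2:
x0 = 176
y0 = 316
x1 = 292
y1 = 412
c = 'maroon'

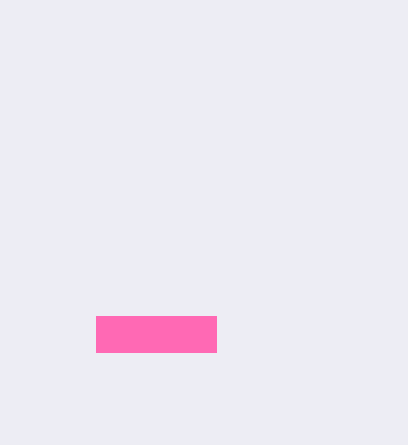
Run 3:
x0 = 96; y0 = 316; x1 = 216; y1 = 352; c = 'hotpink'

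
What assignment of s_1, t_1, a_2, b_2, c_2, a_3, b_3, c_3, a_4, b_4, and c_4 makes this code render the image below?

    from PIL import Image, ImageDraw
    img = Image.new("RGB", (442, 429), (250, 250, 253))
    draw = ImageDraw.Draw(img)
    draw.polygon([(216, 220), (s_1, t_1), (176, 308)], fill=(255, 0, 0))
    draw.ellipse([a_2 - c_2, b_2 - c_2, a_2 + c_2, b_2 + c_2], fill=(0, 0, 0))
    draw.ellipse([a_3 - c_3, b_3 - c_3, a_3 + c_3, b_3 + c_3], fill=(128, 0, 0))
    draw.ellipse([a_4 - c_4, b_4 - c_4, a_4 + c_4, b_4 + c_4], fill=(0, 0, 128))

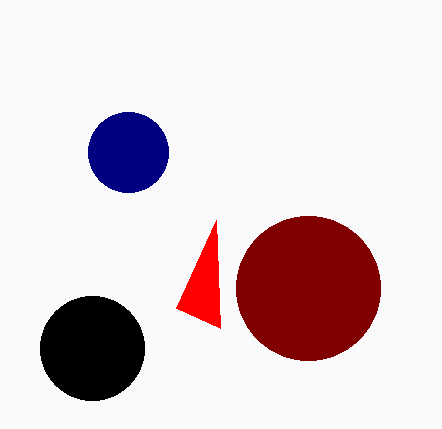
s_1 = 220
t_1 = 328
a_2 = 92
b_2 = 348
c_2 = 52
a_3 = 308
b_3 = 288
c_3 = 72
a_4 = 128
b_4 = 152
c_4 = 40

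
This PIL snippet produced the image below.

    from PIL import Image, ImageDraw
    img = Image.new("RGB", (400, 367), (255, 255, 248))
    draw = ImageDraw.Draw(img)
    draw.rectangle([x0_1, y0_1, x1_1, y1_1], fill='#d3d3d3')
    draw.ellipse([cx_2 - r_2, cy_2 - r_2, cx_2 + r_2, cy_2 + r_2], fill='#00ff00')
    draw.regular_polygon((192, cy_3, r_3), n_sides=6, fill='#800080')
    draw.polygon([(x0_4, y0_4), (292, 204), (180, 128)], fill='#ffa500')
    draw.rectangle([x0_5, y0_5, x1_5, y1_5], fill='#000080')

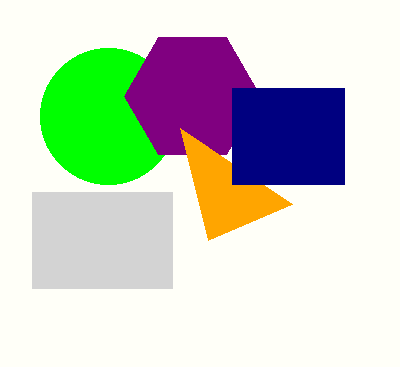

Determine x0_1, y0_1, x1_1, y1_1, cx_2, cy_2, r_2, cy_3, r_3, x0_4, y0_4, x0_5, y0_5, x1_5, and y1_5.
x0_1 = 32; y0_1 = 192; x1_1 = 172; y1_1 = 288; cx_2 = 108; cy_2 = 116; r_2 = 68; cy_3 = 96; r_3 = 68; x0_4 = 208; y0_4 = 240; x0_5 = 232; y0_5 = 88; x1_5 = 344; y1_5 = 184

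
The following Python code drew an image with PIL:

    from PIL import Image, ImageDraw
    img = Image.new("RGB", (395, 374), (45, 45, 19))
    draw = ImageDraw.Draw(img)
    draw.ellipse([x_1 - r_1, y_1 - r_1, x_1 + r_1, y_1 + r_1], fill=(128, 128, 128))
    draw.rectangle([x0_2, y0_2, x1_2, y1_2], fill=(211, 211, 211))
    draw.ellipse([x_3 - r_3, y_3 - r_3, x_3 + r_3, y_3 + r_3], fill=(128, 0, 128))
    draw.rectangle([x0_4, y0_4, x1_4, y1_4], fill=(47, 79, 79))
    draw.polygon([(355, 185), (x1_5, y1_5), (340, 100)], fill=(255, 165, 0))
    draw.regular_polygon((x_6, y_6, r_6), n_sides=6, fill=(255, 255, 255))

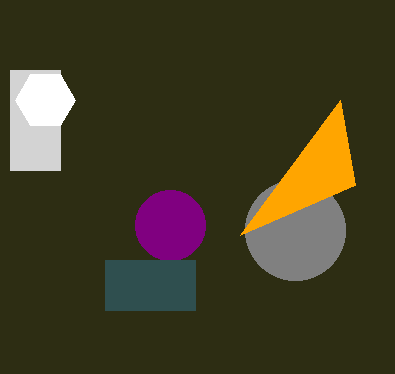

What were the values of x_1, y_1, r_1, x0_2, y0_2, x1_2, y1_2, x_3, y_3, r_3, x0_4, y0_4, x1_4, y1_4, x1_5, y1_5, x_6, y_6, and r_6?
x_1 = 295
y_1 = 230
r_1 = 50
x0_2 = 10
y0_2 = 70
x1_2 = 60
y1_2 = 170
x_3 = 170
y_3 = 225
r_3 = 35
x0_4 = 105
y0_4 = 260
x1_4 = 195
y1_4 = 310
x1_5 = 240
y1_5 = 235
x_6 = 45
y_6 = 100
r_6 = 30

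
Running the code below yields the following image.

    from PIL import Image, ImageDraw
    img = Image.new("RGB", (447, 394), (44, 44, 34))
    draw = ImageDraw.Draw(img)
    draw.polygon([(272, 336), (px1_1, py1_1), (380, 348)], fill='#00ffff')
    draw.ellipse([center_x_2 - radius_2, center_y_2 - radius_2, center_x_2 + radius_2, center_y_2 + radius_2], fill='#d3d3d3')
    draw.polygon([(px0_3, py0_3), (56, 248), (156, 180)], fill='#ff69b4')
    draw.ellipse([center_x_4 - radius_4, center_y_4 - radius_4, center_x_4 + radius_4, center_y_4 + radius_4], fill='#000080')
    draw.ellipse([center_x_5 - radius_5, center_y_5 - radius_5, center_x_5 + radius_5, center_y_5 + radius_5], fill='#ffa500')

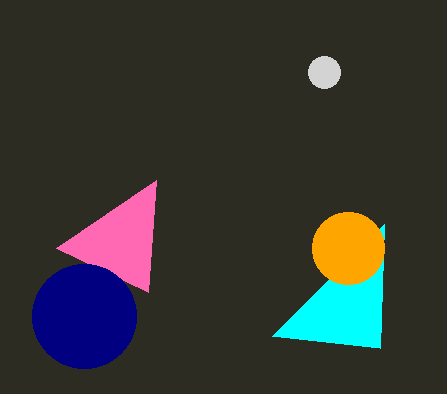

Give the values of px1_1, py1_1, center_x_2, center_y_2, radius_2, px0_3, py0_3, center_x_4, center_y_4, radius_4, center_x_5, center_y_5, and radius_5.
px1_1 = 384, py1_1 = 224, center_x_2 = 324, center_y_2 = 72, radius_2 = 16, px0_3 = 148, py0_3 = 292, center_x_4 = 84, center_y_4 = 316, radius_4 = 52, center_x_5 = 348, center_y_5 = 248, radius_5 = 36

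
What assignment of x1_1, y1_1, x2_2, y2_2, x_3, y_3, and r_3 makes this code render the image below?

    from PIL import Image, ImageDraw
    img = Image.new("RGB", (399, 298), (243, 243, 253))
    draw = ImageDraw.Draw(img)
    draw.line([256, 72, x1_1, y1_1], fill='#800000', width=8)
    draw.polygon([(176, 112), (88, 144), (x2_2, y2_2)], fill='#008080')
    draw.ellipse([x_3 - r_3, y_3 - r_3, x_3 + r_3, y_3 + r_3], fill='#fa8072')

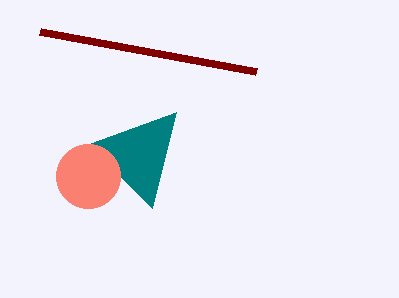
x1_1 = 40
y1_1 = 32
x2_2 = 152
y2_2 = 208
x_3 = 88
y_3 = 176
r_3 = 32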